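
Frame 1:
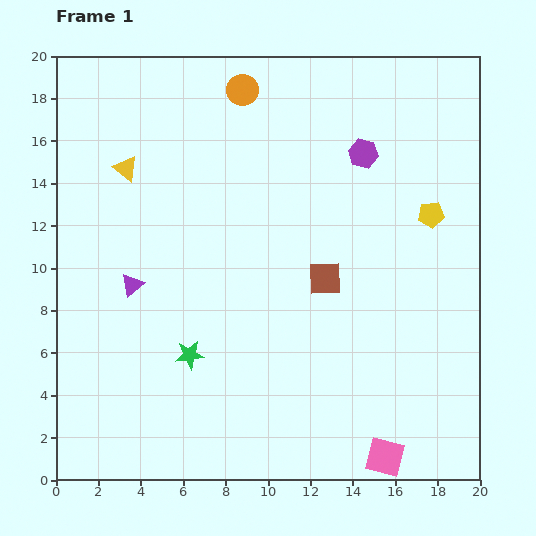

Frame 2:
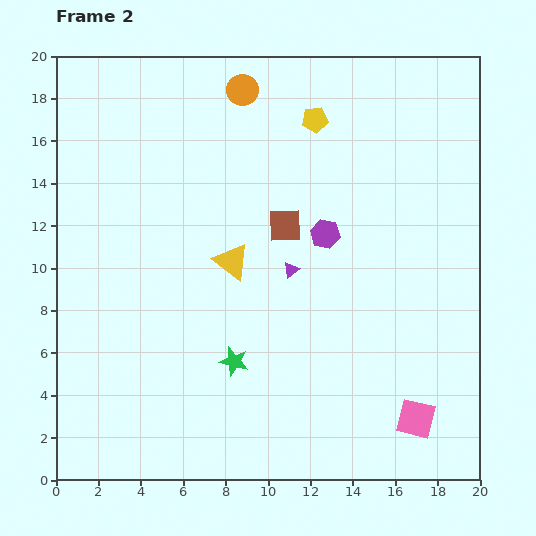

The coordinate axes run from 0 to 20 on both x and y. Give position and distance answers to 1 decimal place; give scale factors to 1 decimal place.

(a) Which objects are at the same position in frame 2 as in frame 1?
the orange circle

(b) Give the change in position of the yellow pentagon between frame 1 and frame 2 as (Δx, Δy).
(-5.5, 4.5)

The yellow pentagon was at (17.7, 12.5) in frame 1 and (12.2, 17.0) in frame 2.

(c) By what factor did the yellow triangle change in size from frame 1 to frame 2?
1.4×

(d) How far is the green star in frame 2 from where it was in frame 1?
2.1

The green star moved from (6.3, 5.9) to (8.4, 5.6), a distance of √(2.1² + 0.3²) ≈ 2.1.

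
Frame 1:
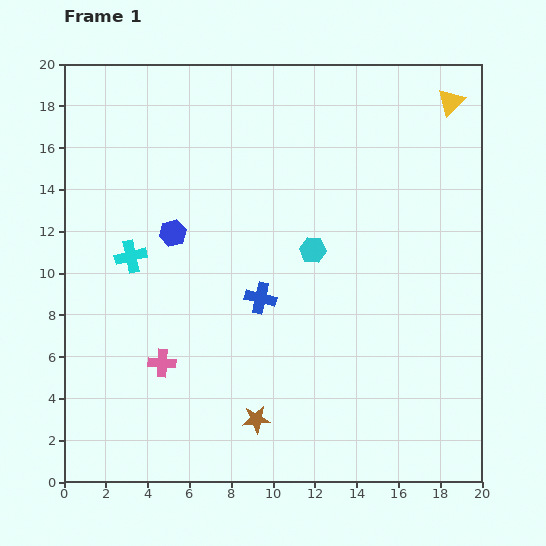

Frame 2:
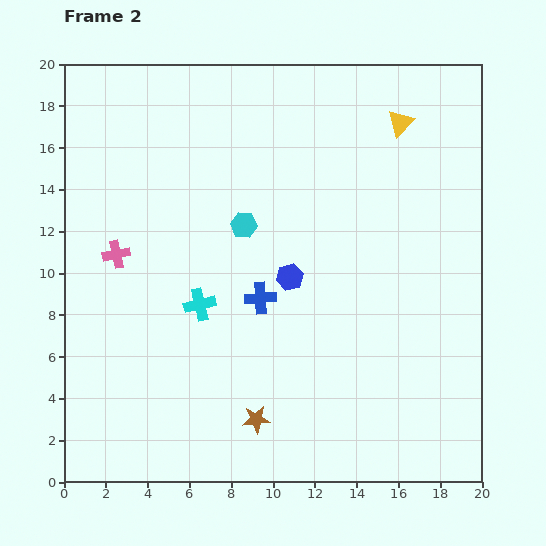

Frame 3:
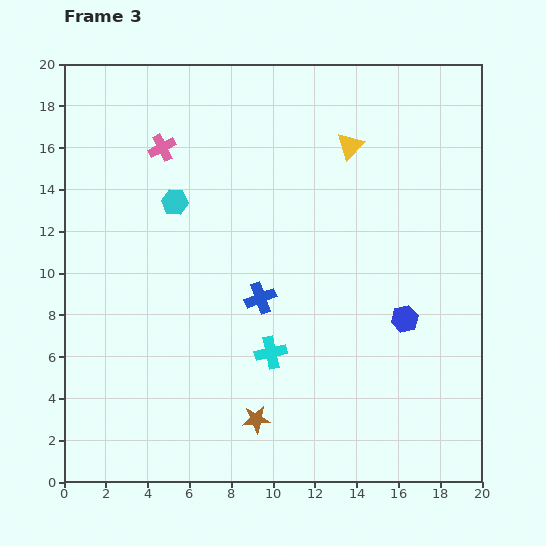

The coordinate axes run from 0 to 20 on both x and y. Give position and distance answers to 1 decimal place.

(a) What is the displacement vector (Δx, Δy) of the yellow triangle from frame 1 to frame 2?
(-2.4, -1.0)

The yellow triangle was at (18.5, 18.2) in frame 1 and (16.1, 17.2) in frame 2.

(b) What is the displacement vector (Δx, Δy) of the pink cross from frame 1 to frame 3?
(0.0, 10.3)

The pink cross was at (4.7, 5.7) in frame 1 and (4.7, 16.0) in frame 3.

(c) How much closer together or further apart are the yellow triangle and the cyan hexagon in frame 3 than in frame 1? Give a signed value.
-0.9

Distance in frame 1: 9.7. Distance in frame 3: 8.8.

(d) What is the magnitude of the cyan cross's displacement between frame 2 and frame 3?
4.1

The cyan cross moved from (6.5, 8.5) to (9.9, 6.2), a distance of √(3.4² + 2.3²) ≈ 4.1.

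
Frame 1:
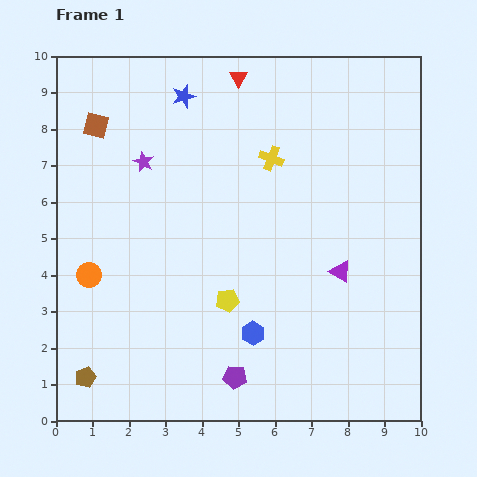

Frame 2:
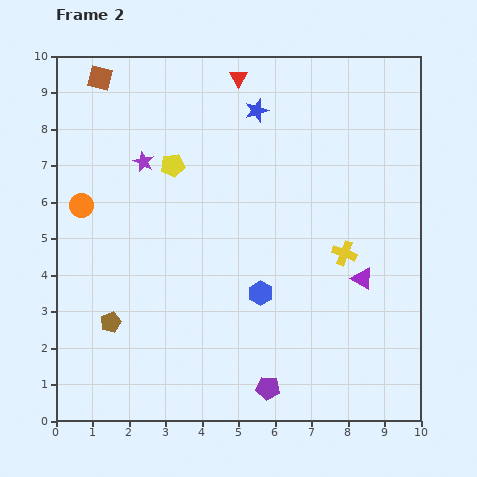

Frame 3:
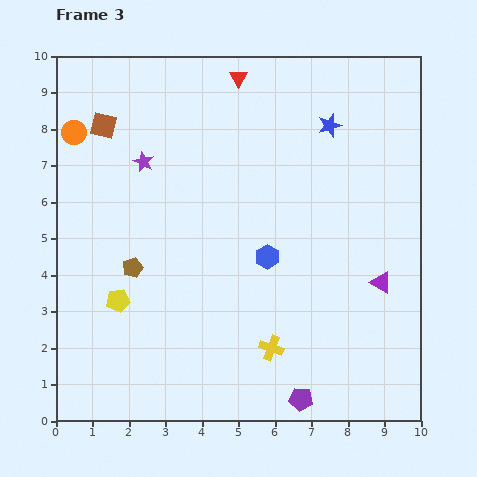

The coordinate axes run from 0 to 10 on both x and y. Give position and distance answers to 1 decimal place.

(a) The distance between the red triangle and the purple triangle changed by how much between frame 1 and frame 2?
+0.5

Distance in frame 1: 6.0. Distance in frame 2: 6.5.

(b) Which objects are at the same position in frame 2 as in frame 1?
the purple star, the red triangle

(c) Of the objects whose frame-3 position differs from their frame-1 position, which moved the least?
the brown square

(moved 0.2)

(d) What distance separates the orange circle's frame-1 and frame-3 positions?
3.9

The orange circle moved from (0.9, 4.0) to (0.5, 7.9), a distance of √(0.4² + 3.9²) ≈ 3.9.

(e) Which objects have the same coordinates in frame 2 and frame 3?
the purple star, the red triangle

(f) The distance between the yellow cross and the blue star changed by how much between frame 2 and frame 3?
+1.7

Distance in frame 2: 4.6. Distance in frame 3: 6.3.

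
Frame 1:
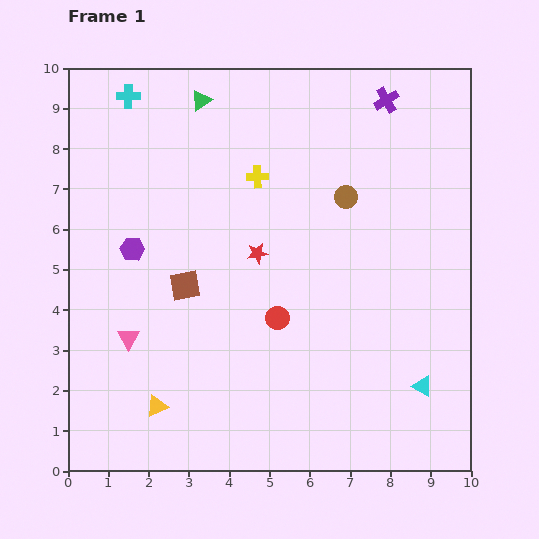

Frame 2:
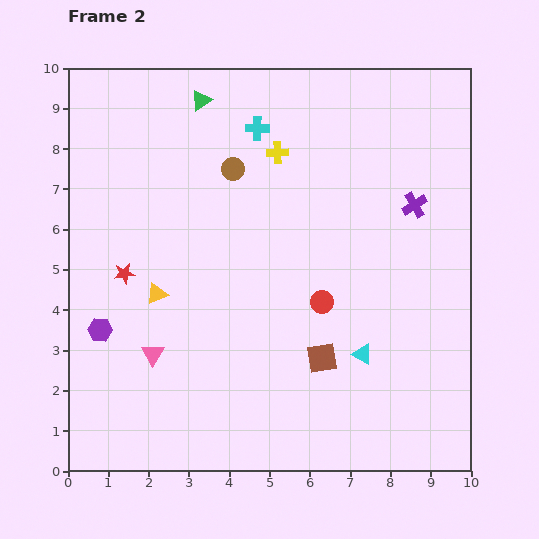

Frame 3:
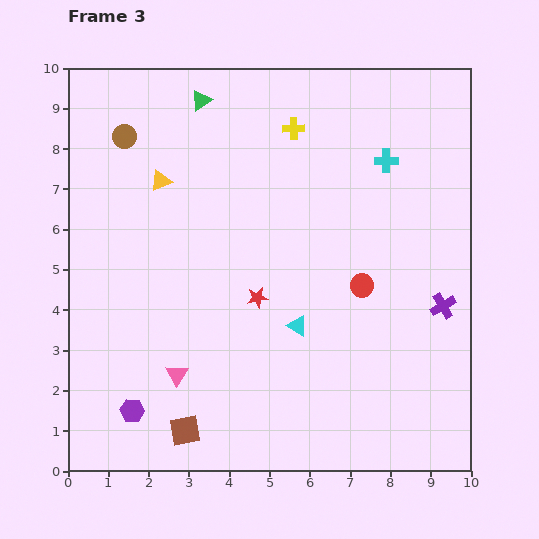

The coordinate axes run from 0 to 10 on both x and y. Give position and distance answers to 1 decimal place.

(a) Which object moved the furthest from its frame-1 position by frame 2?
the brown square

(moved 3.8; next 3.3)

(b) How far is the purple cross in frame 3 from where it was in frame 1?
5.3

The purple cross moved from (7.9, 9.2) to (9.3, 4.1), a distance of √(1.4² + 5.1²) ≈ 5.3.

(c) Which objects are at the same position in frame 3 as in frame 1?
the green triangle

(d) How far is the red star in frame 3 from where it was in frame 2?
3.4

The red star moved from (1.4, 4.9) to (4.7, 4.3), a distance of √(3.3² + 0.6²) ≈ 3.4.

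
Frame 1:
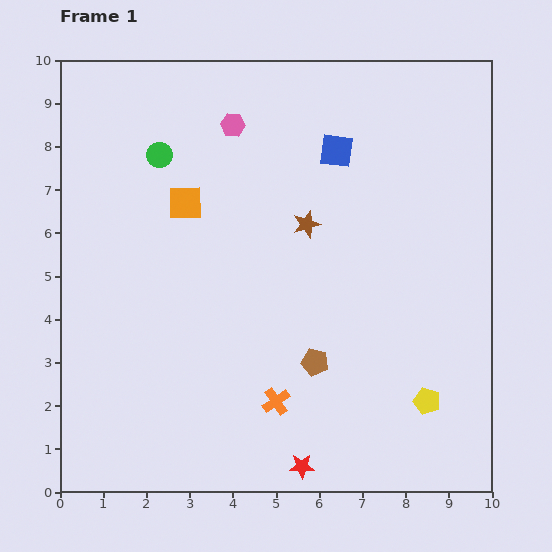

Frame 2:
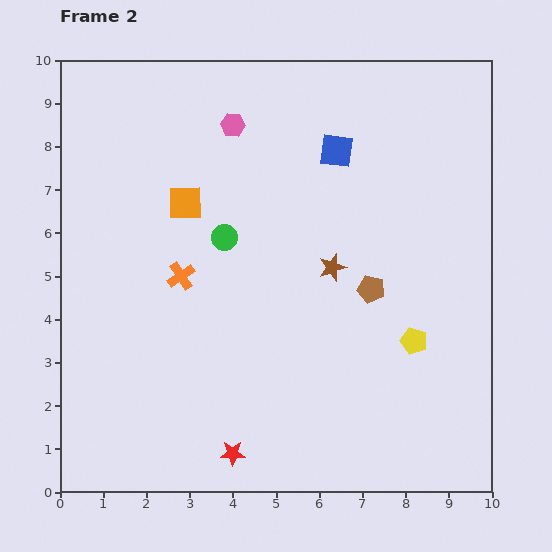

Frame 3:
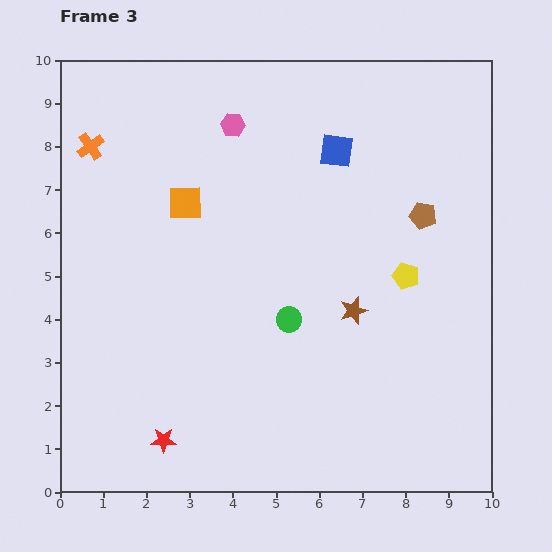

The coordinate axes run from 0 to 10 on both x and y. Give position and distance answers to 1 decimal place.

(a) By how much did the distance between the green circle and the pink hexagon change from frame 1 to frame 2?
+0.8

Distance in frame 1: 1.8. Distance in frame 2: 2.6.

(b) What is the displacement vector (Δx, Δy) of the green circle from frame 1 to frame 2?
(1.5, -1.9)

The green circle was at (2.3, 7.8) in frame 1 and (3.8, 5.9) in frame 2.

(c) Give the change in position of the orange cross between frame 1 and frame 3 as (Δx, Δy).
(-4.3, 5.9)

The orange cross was at (5.0, 2.1) in frame 1 and (0.7, 8.0) in frame 3.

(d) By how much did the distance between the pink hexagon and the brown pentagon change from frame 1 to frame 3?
-0.9

Distance in frame 1: 5.8. Distance in frame 3: 4.9.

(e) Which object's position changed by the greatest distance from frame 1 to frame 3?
the orange cross

(moved 7.3; next 4.8)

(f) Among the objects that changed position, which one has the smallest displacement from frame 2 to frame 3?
the brown star

(moved 1.1)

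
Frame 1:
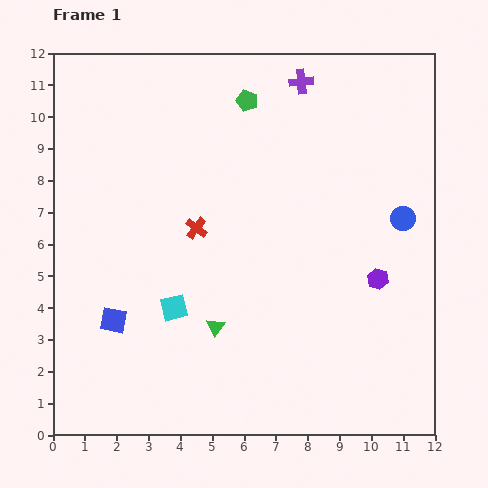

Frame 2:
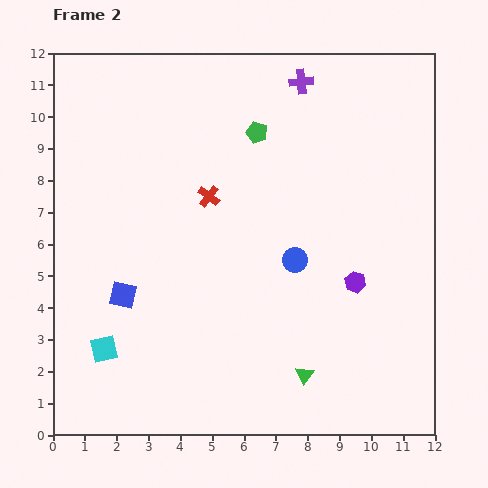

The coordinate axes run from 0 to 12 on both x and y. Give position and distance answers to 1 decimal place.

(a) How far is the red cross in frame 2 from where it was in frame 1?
1.1

The red cross moved from (4.5, 6.5) to (4.9, 7.5), a distance of √(0.4² + 1.0²) ≈ 1.1.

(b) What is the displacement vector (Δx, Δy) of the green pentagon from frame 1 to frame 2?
(0.3, -1.0)

The green pentagon was at (6.1, 10.5) in frame 1 and (6.4, 9.5) in frame 2.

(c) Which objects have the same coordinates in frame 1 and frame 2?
the purple cross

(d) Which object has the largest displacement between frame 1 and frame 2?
the blue circle

(moved 3.6; next 3.2)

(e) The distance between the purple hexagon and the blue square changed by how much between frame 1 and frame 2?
-1.1

Distance in frame 1: 8.4. Distance in frame 2: 7.3.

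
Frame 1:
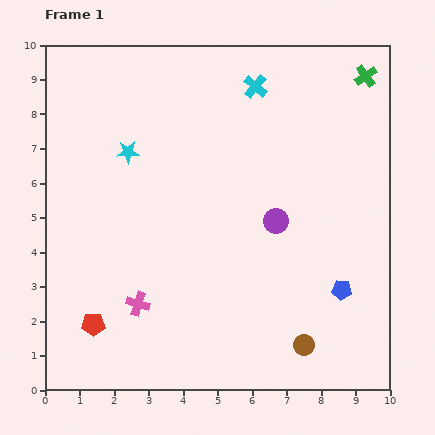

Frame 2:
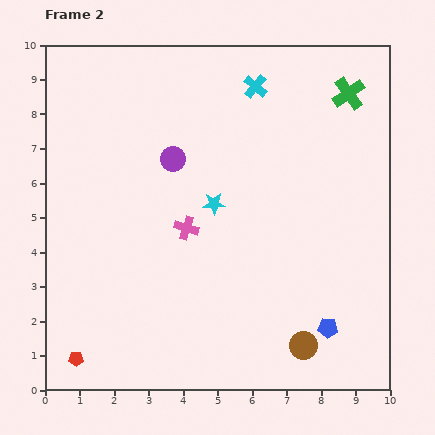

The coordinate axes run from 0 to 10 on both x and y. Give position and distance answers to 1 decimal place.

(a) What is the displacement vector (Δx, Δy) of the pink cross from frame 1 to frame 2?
(1.4, 2.2)

The pink cross was at (2.7, 2.5) in frame 1 and (4.1, 4.7) in frame 2.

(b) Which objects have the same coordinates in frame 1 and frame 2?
the cyan cross, the brown circle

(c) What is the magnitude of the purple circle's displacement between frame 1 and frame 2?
3.5

The purple circle moved from (6.7, 4.9) to (3.7, 6.7), a distance of √(3.0² + 1.8²) ≈ 3.5.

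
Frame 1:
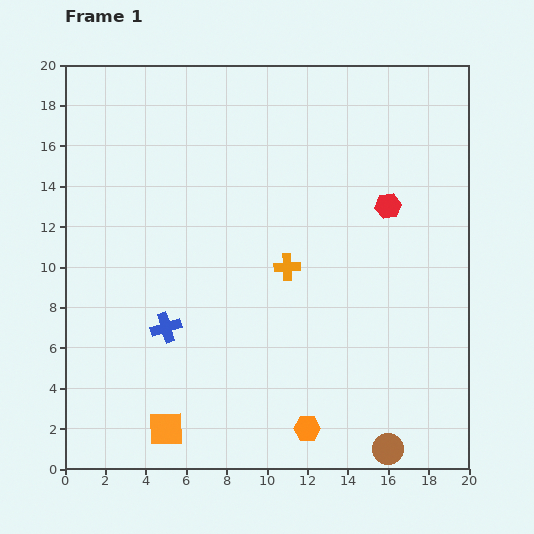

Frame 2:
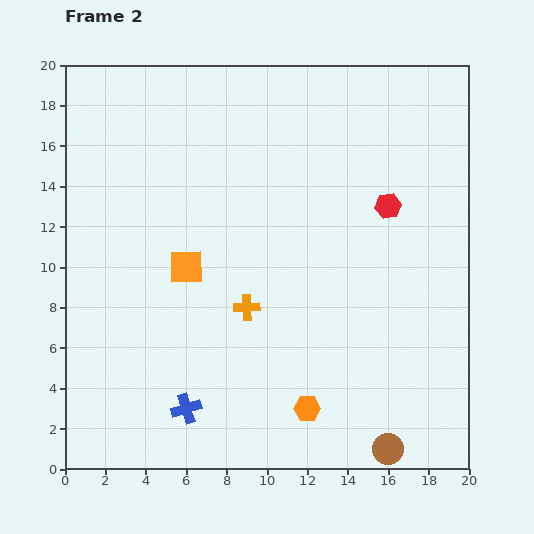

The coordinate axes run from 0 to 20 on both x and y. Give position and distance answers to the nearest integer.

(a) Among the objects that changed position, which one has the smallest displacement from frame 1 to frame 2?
the orange hexagon

(moved 1)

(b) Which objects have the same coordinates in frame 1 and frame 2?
the brown circle, the red hexagon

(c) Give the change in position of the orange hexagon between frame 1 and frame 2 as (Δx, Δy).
(0, 1)

The orange hexagon was at (12, 2) in frame 1 and (12, 3) in frame 2.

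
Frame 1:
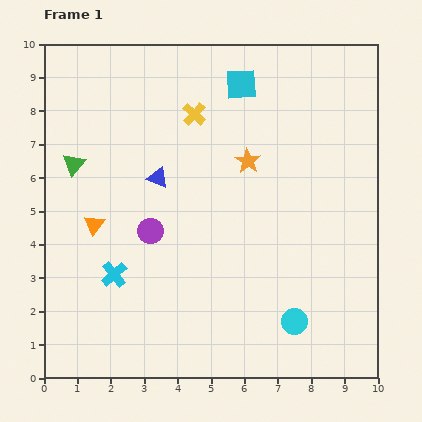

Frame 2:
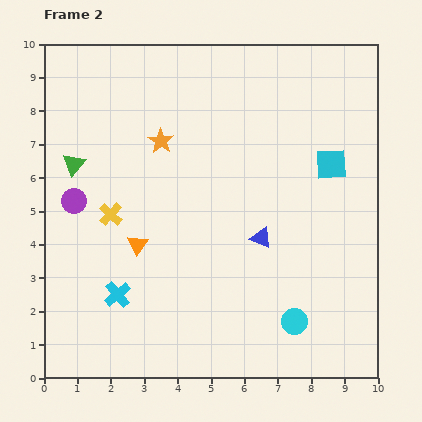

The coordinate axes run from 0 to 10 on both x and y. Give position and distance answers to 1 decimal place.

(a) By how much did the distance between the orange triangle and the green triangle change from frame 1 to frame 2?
+1.2

Distance in frame 1: 1.9. Distance in frame 2: 3.1.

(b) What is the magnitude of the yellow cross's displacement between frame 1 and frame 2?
3.9

The yellow cross moved from (4.5, 7.9) to (2.0, 4.9), a distance of √(2.5² + 3.0²) ≈ 3.9.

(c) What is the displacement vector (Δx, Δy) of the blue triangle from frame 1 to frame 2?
(3.1, -1.8)

The blue triangle was at (3.4, 6.0) in frame 1 and (6.5, 4.2) in frame 2.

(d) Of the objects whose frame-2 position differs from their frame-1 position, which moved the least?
the cyan cross

(moved 0.6)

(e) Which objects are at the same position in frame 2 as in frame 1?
the cyan circle, the green triangle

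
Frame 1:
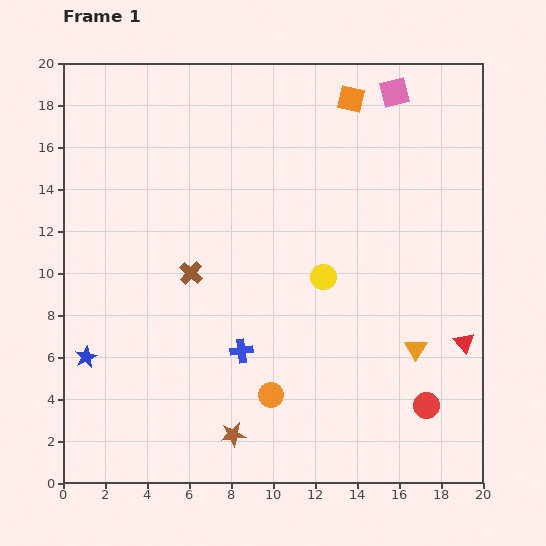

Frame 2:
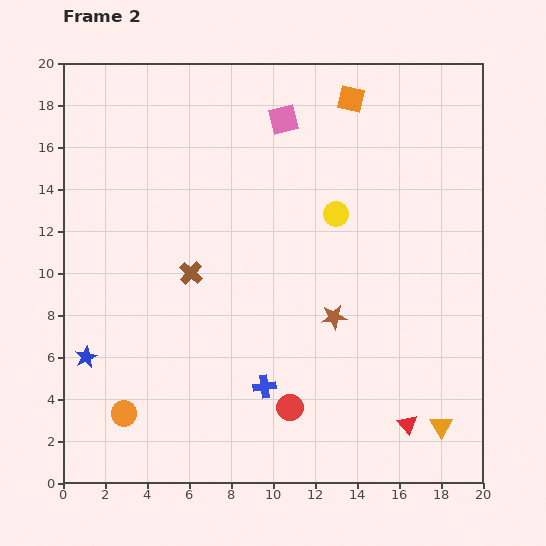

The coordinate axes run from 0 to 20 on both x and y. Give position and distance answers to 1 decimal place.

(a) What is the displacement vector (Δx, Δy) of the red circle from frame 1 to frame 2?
(-6.5, -0.1)

The red circle was at (17.3, 3.7) in frame 1 and (10.8, 3.6) in frame 2.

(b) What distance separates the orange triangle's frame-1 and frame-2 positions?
3.9

The orange triangle moved from (16.8, 6.4) to (18.0, 2.7), a distance of √(1.2² + 3.7²) ≈ 3.9.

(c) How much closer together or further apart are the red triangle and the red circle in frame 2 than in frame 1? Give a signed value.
+2.2

Distance in frame 1: 3.5. Distance in frame 2: 5.7.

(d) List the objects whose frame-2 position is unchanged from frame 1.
the brown cross, the blue star, the orange square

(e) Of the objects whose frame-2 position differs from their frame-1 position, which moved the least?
the blue cross

(moved 2.0)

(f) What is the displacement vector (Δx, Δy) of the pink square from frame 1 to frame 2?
(-5.3, -1.3)

The pink square was at (15.8, 18.6) in frame 1 and (10.5, 17.3) in frame 2.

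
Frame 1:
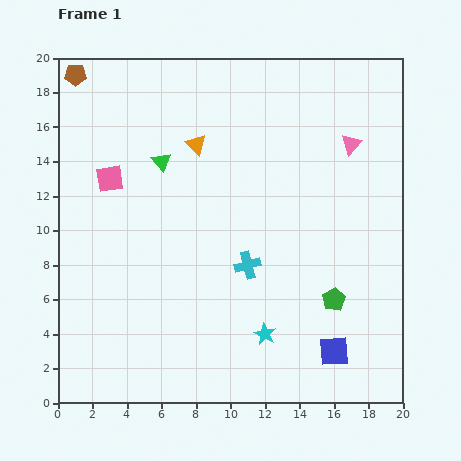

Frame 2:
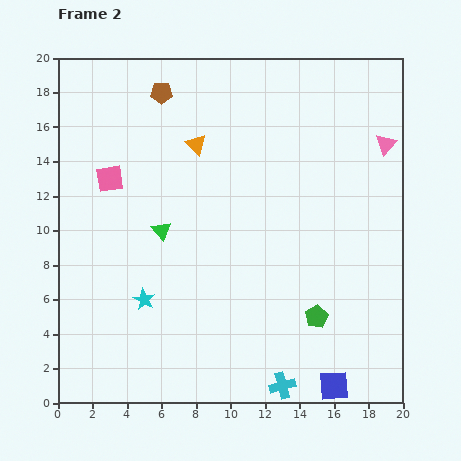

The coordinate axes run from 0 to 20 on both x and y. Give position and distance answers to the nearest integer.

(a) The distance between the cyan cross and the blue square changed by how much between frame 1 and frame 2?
-4

Distance in frame 1: 7. Distance in frame 2: 3.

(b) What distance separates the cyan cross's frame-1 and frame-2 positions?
7

The cyan cross moved from (11, 8) to (13, 1), a distance of √(2² + 7²) ≈ 7.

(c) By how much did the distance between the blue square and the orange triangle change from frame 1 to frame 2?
+2

Distance in frame 1: 14. Distance in frame 2: 16.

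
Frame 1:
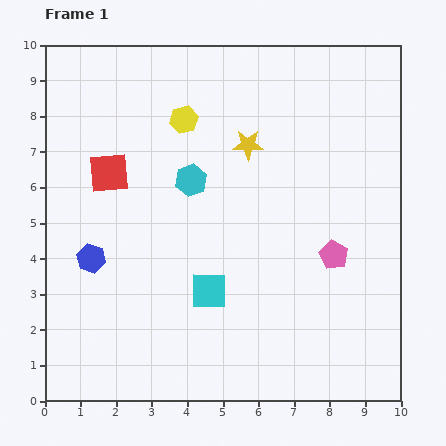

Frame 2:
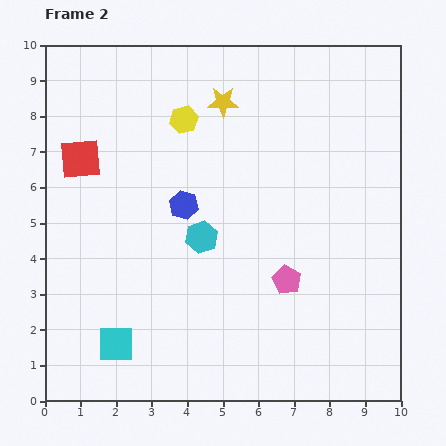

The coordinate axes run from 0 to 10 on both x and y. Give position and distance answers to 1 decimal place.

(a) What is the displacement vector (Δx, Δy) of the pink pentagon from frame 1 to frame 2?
(-1.3, -0.7)

The pink pentagon was at (8.1, 4.1) in frame 1 and (6.8, 3.4) in frame 2.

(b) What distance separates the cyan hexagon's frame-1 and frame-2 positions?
1.6

The cyan hexagon moved from (4.1, 6.2) to (4.4, 4.6), a distance of √(0.3² + 1.6²) ≈ 1.6.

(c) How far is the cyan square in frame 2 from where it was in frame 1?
3.0

The cyan square moved from (4.6, 3.1) to (2.0, 1.6), a distance of √(2.6² + 1.5²) ≈ 3.0.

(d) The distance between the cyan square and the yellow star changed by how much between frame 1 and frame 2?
+3.2

Distance in frame 1: 4.2. Distance in frame 2: 7.4.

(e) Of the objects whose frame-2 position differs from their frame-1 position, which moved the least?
the red square

(moved 0.9)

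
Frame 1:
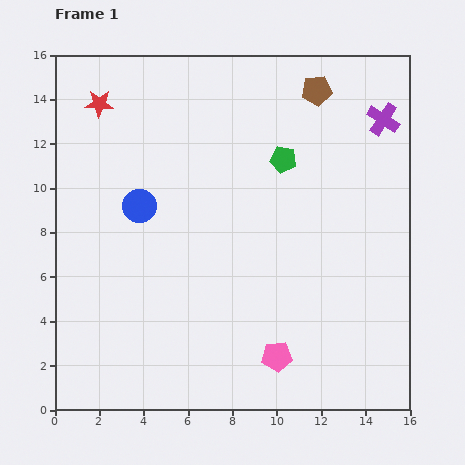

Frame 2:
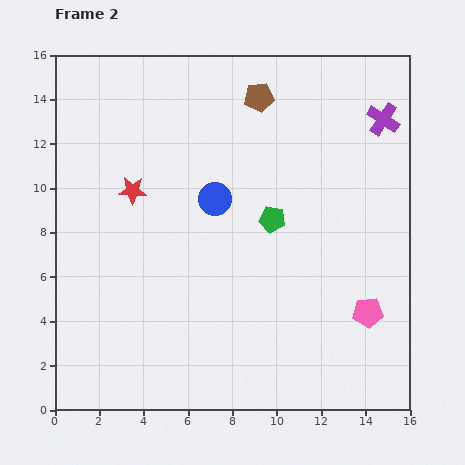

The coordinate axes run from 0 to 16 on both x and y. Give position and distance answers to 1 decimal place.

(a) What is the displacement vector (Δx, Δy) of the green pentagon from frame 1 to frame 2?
(-0.5, -2.7)

The green pentagon was at (10.3, 11.3) in frame 1 and (9.8, 8.6) in frame 2.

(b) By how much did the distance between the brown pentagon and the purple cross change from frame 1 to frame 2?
+2.4

Distance in frame 1: 3.3. Distance in frame 2: 5.7.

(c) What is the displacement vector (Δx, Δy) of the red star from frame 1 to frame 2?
(1.5, -3.9)

The red star was at (2.0, 13.8) in frame 1 and (3.5, 9.9) in frame 2.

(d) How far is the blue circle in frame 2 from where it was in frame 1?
3.4

The blue circle moved from (3.8, 9.2) to (7.2, 9.5), a distance of √(3.4² + 0.3²) ≈ 3.4.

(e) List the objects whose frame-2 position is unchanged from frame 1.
the purple cross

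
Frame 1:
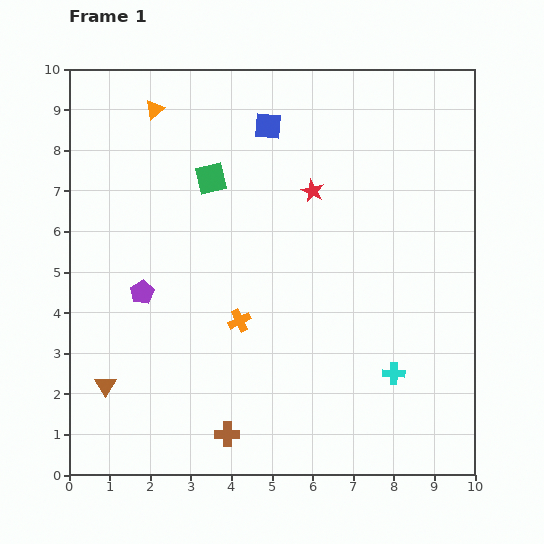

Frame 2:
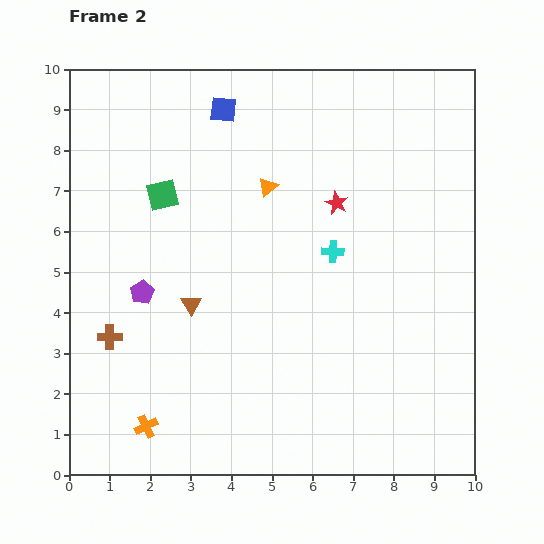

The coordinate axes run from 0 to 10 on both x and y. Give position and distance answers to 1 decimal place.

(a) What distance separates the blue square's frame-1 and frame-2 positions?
1.2

The blue square moved from (4.9, 8.6) to (3.8, 9.0), a distance of √(1.1² + 0.4²) ≈ 1.2.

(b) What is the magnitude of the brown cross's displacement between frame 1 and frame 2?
3.8

The brown cross moved from (3.9, 1.0) to (1.0, 3.4), a distance of √(2.9² + 2.4²) ≈ 3.8.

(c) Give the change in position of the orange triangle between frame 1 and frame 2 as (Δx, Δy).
(2.8, -1.9)

The orange triangle was at (2.1, 9.0) in frame 1 and (4.9, 7.1) in frame 2.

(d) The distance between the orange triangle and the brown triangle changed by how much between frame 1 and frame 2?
-3.4

Distance in frame 1: 6.9. Distance in frame 2: 3.5.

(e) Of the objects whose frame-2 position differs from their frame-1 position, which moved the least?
the red star

(moved 0.7)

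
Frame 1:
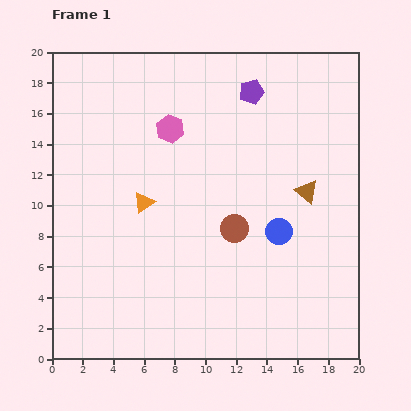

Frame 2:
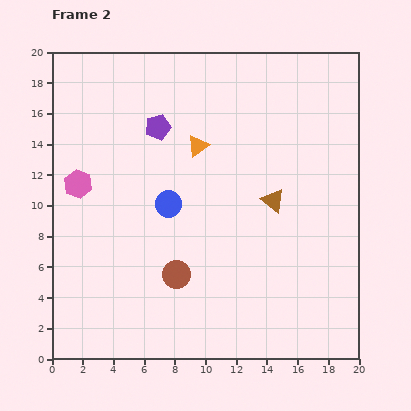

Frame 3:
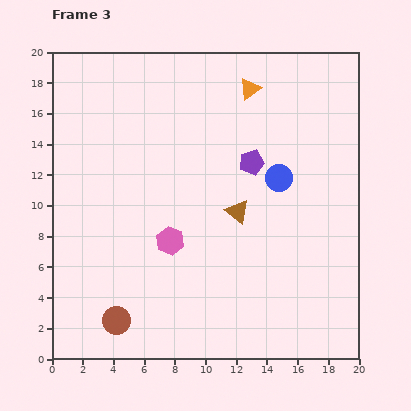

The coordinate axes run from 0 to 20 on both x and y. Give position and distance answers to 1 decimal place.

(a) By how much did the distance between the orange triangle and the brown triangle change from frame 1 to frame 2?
-4.5

Distance in frame 1: 10.6. Distance in frame 2: 6.1.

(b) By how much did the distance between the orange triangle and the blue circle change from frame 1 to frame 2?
-4.8

Distance in frame 1: 9.0. Distance in frame 2: 4.2.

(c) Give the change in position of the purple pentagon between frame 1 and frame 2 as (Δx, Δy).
(-6.1, -2.3)

The purple pentagon was at (13.0, 17.4) in frame 1 and (6.9, 15.1) in frame 2.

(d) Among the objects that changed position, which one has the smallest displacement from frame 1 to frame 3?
the blue circle

(moved 3.5)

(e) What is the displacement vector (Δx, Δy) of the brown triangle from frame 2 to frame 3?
(-2.3, -0.7)

The brown triangle was at (14.4, 10.3) in frame 2 and (12.1, 9.6) in frame 3.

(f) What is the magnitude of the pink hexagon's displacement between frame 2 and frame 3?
7.0

The pink hexagon moved from (1.7, 11.4) to (7.7, 7.7), a distance of √(6.0² + 3.7²) ≈ 7.0.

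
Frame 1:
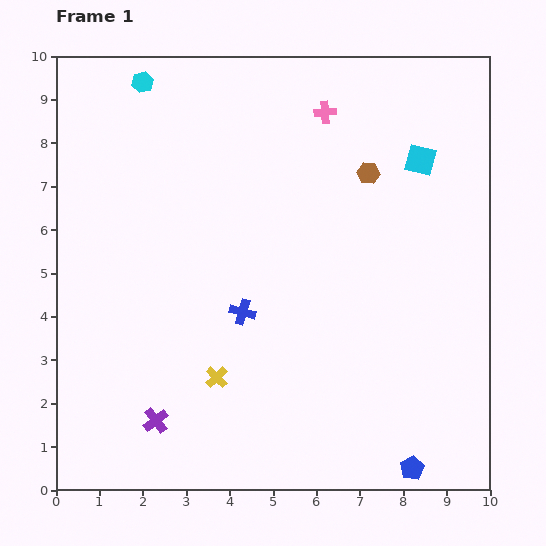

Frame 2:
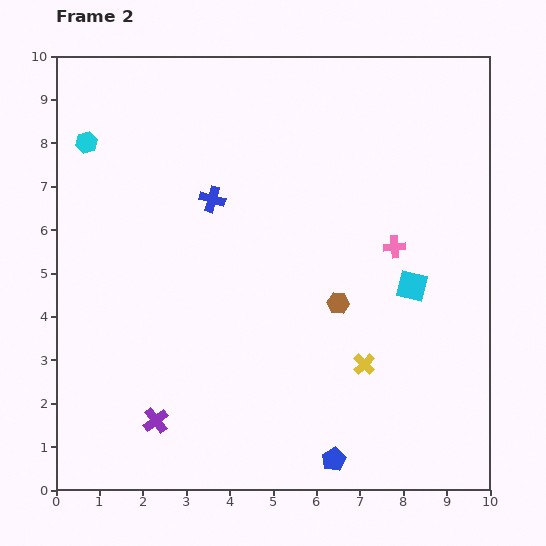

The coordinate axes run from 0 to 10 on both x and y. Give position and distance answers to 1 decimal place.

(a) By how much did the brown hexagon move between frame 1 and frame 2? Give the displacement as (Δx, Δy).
(-0.7, -3.0)

The brown hexagon was at (7.2, 7.3) in frame 1 and (6.5, 4.3) in frame 2.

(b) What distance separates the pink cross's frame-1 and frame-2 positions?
3.5

The pink cross moved from (6.2, 8.7) to (7.8, 5.6), a distance of √(1.6² + 3.1²) ≈ 3.5.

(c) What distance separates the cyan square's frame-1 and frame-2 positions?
2.9

The cyan square moved from (8.4, 7.6) to (8.2, 4.7), a distance of √(0.2² + 2.9²) ≈ 2.9.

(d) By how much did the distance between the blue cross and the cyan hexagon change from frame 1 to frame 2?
-2.6

Distance in frame 1: 5.8. Distance in frame 2: 3.2.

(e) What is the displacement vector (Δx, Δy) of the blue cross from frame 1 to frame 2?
(-0.7, 2.6)

The blue cross was at (4.3, 4.1) in frame 1 and (3.6, 6.7) in frame 2.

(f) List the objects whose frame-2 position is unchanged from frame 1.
the purple cross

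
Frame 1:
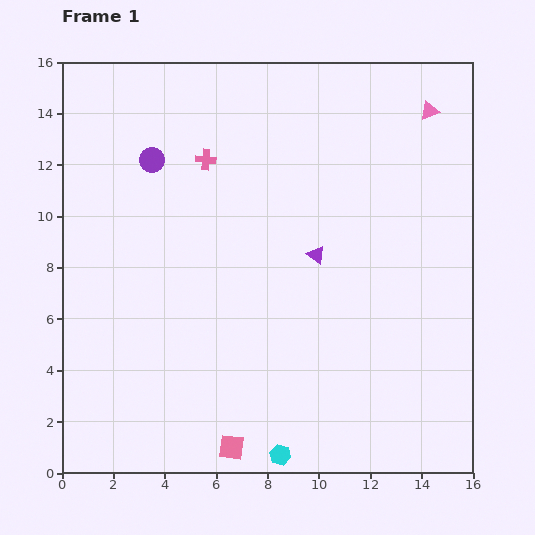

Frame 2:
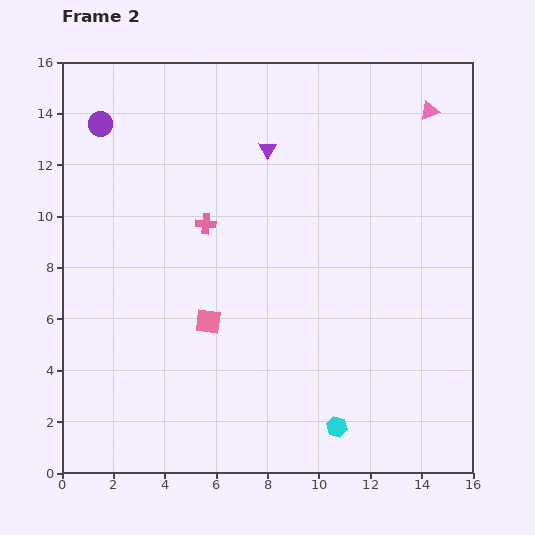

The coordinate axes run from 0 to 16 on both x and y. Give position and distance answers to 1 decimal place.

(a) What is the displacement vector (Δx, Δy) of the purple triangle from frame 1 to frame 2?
(-1.9, 4.1)

The purple triangle was at (9.9, 8.5) in frame 1 and (8.0, 12.6) in frame 2.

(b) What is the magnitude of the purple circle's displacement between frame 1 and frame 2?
2.4

The purple circle moved from (3.5, 12.2) to (1.5, 13.6), a distance of √(2.0² + 1.4²) ≈ 2.4.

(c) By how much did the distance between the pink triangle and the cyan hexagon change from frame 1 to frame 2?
-1.8

Distance in frame 1: 14.6. Distance in frame 2: 12.8.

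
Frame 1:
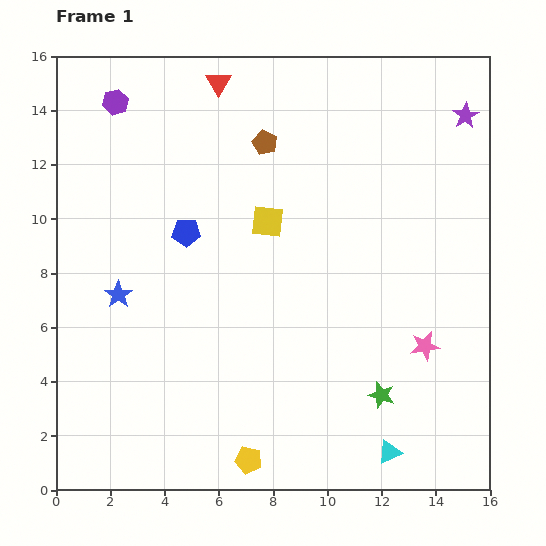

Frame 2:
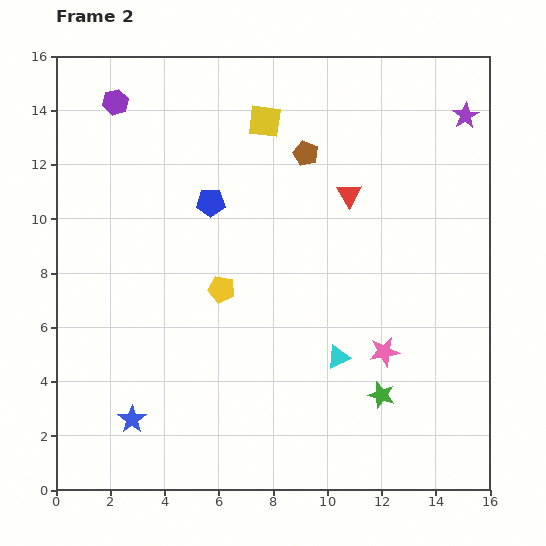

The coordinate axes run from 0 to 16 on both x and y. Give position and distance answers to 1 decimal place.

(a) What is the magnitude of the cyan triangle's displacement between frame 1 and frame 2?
4.0

The cyan triangle moved from (12.3, 1.4) to (10.4, 4.9), a distance of √(1.9² + 3.5²) ≈ 4.0.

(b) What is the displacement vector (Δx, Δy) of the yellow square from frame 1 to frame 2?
(-0.1, 3.7)

The yellow square was at (7.8, 9.9) in frame 1 and (7.7, 13.6) in frame 2.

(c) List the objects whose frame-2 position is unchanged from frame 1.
the purple star, the purple hexagon, the green star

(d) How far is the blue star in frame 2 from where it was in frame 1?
4.6

The blue star moved from (2.3, 7.2) to (2.8, 2.6), a distance of √(0.5² + 4.6²) ≈ 4.6.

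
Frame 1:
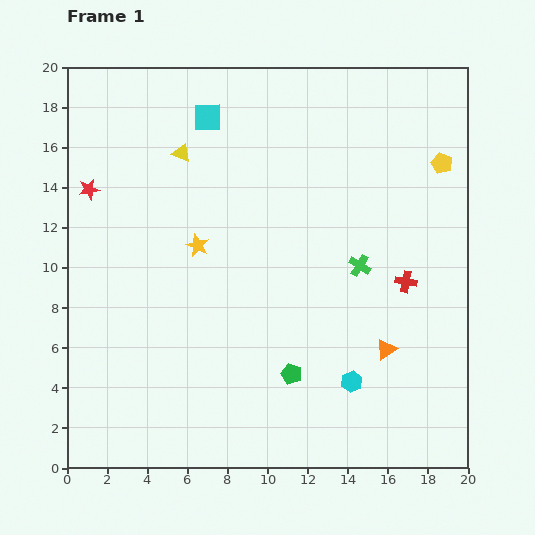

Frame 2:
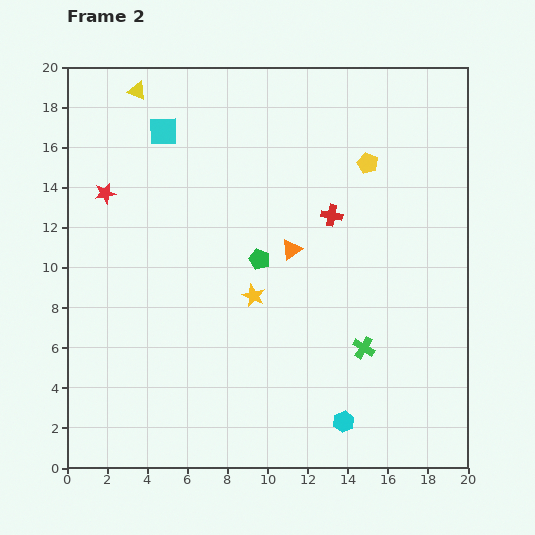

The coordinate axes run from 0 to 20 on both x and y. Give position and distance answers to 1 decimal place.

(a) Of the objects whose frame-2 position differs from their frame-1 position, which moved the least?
the red star

(moved 0.8)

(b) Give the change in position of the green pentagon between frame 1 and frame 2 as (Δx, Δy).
(-1.6, 5.7)

The green pentagon was at (11.2, 4.7) in frame 1 and (9.6, 10.4) in frame 2.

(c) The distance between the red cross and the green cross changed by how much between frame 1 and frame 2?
+4.4

Distance in frame 1: 2.4. Distance in frame 2: 6.8.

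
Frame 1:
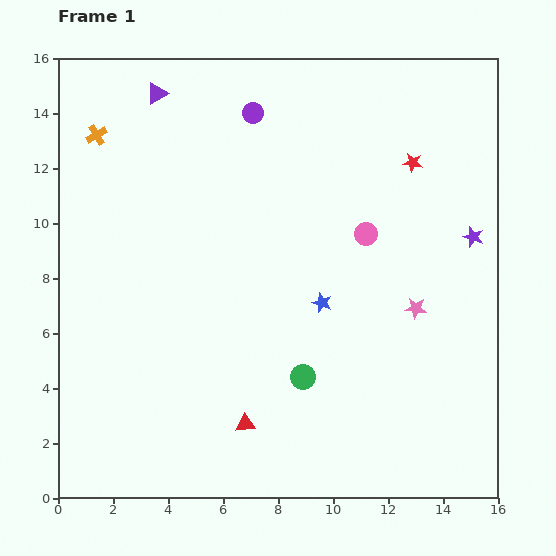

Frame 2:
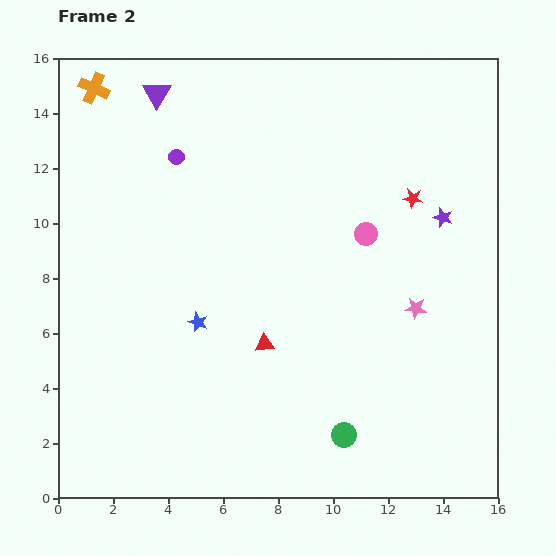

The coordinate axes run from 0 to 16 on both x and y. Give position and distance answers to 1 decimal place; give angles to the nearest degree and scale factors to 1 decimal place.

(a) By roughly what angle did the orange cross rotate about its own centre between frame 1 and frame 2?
35° counter-clockwise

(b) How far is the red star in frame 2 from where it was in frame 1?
1.3

The red star moved from (12.9, 12.2) to (12.9, 10.9), a distance of √(0.0² + 1.3²) ≈ 1.3.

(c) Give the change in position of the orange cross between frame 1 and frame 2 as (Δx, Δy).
(-0.1, 1.7)

The orange cross was at (1.4, 13.2) in frame 1 and (1.3, 14.9) in frame 2.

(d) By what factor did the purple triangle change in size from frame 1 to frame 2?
1.3×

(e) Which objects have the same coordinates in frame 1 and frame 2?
the pink star, the purple triangle, the pink circle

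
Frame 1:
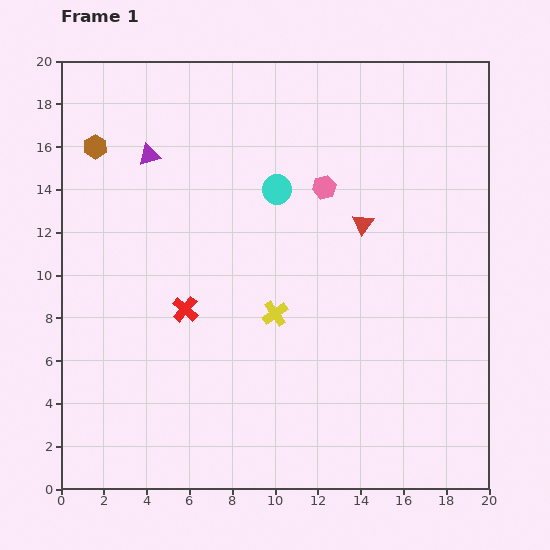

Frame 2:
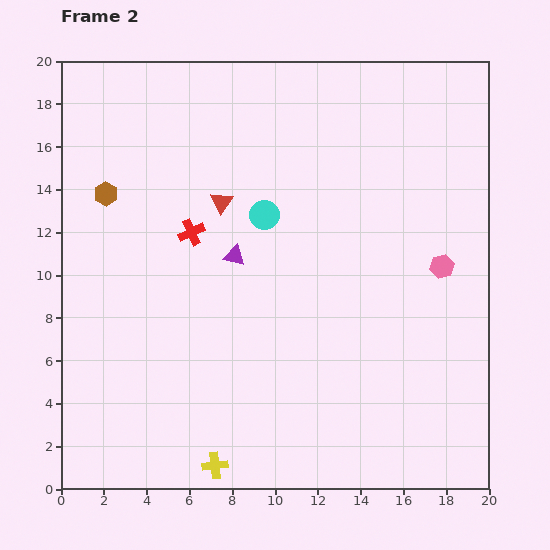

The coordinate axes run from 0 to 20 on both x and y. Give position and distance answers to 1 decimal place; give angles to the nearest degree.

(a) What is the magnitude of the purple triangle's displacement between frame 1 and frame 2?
6.2

The purple triangle moved from (4.1, 15.6) to (8.1, 10.9), a distance of √(4.0² + 4.7²) ≈ 6.2.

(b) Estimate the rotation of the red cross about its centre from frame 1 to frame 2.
25° clockwise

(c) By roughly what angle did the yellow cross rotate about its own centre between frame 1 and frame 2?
28° clockwise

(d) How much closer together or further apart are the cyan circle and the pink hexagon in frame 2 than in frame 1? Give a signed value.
+6.4

Distance in frame 1: 2.2. Distance in frame 2: 8.6.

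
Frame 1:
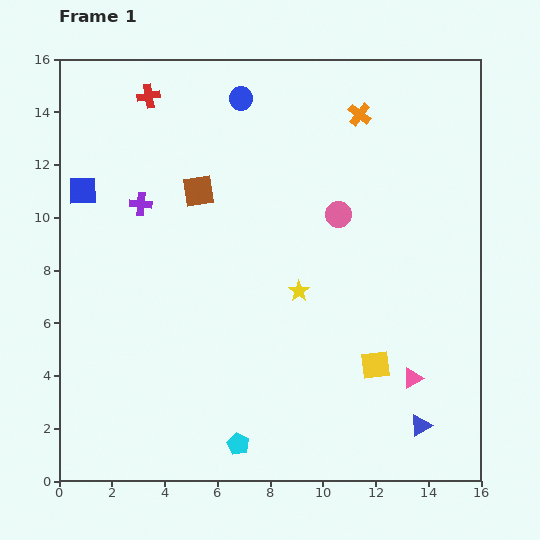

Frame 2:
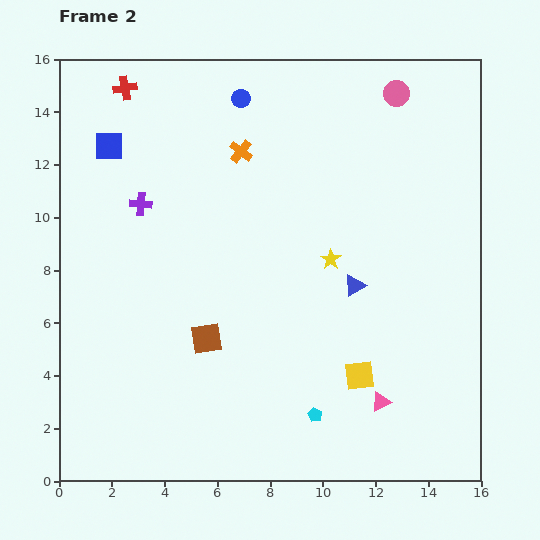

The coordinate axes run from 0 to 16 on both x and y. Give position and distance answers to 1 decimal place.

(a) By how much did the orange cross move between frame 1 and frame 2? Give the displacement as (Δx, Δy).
(-4.5, -1.4)

The orange cross was at (11.4, 13.9) in frame 1 and (6.9, 12.5) in frame 2.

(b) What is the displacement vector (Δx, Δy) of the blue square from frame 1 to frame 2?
(1.0, 1.7)

The blue square was at (0.9, 11.0) in frame 1 and (1.9, 12.7) in frame 2.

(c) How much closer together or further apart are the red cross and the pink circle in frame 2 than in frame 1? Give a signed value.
+1.8

Distance in frame 1: 8.5. Distance in frame 2: 10.3.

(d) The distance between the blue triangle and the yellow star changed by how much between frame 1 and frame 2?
-5.6

Distance in frame 1: 6.9. Distance in frame 2: 1.3.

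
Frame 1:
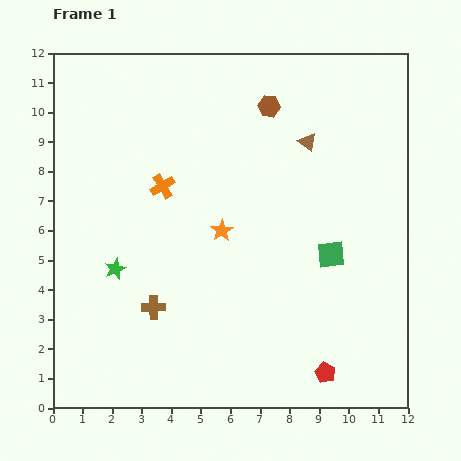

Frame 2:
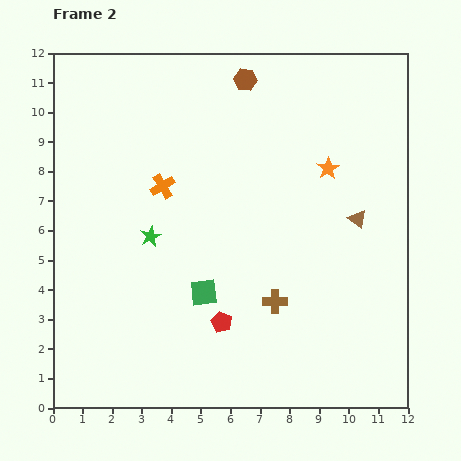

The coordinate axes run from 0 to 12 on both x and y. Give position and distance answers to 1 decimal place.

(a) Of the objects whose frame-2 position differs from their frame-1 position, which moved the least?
the brown hexagon

(moved 1.2)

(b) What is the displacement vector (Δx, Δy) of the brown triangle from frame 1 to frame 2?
(1.7, -2.6)

The brown triangle was at (8.6, 9.0) in frame 1 and (10.3, 6.4) in frame 2.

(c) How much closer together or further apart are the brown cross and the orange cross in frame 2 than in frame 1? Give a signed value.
+1.3

Distance in frame 1: 4.1. Distance in frame 2: 5.4.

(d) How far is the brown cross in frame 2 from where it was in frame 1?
4.1

The brown cross moved from (3.4, 3.4) to (7.5, 3.6), a distance of √(4.1² + 0.2²) ≈ 4.1.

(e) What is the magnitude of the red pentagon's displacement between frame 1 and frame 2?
3.9

The red pentagon moved from (9.2, 1.2) to (5.7, 2.9), a distance of √(3.5² + 1.7²) ≈ 3.9.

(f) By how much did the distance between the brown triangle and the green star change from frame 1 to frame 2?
-0.8

Distance in frame 1: 7.8. Distance in frame 2: 7.0.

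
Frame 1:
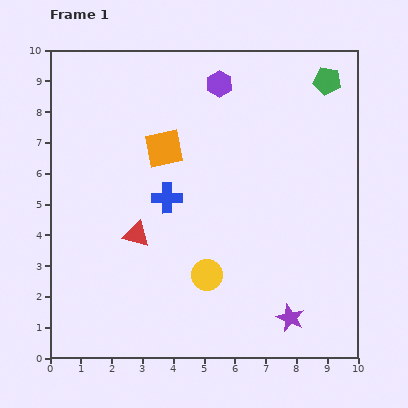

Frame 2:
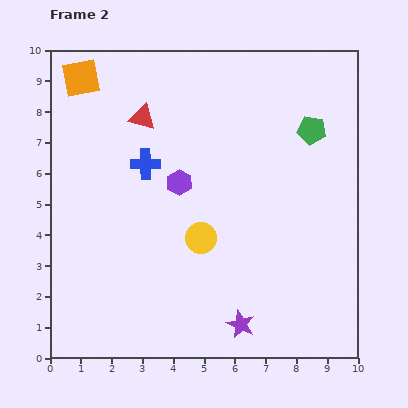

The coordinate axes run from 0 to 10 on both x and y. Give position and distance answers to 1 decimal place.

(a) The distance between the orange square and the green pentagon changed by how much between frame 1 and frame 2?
+2.0

Distance in frame 1: 5.7. Distance in frame 2: 7.7.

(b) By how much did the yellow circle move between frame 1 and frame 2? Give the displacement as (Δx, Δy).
(-0.2, 1.2)

The yellow circle was at (5.1, 2.7) in frame 1 and (4.9, 3.9) in frame 2.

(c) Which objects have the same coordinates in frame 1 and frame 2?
none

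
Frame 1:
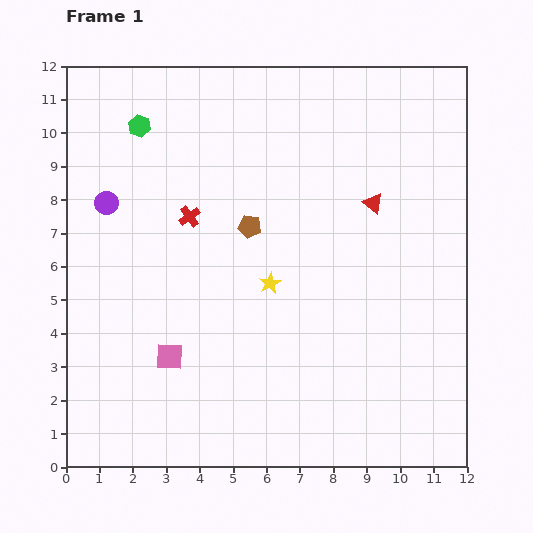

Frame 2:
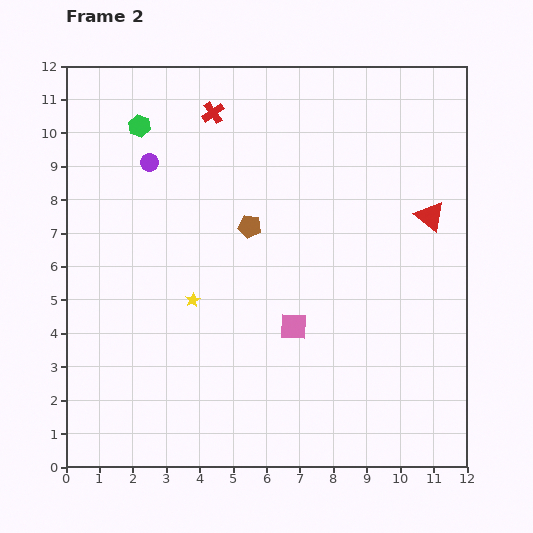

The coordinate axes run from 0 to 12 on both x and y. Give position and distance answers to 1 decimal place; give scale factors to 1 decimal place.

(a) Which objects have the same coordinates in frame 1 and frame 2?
the green hexagon, the brown pentagon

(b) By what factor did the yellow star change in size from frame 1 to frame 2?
0.7×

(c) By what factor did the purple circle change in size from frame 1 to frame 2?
0.8×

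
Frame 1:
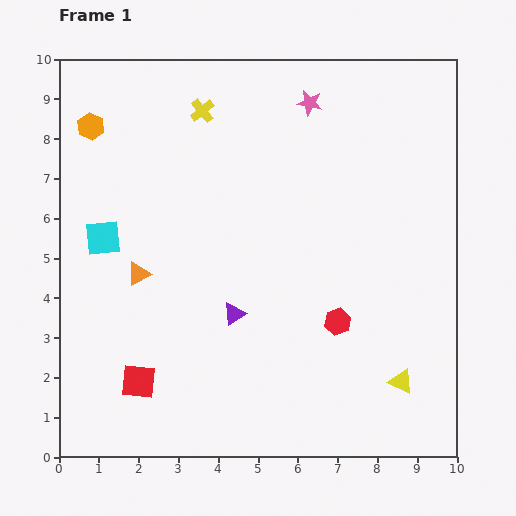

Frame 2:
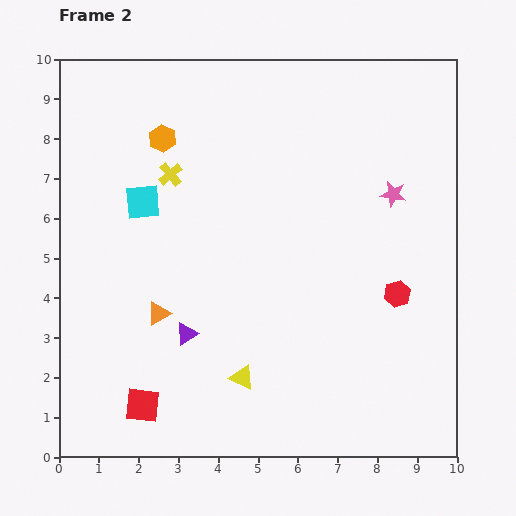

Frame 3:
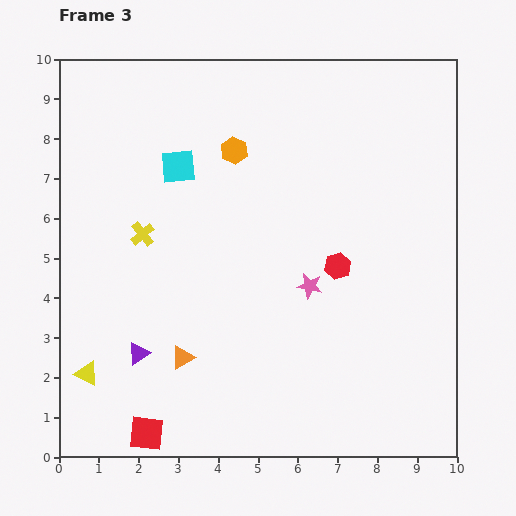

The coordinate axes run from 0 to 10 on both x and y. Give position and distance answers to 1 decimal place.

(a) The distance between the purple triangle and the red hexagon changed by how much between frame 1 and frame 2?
+2.8

Distance in frame 1: 2.6. Distance in frame 2: 5.4.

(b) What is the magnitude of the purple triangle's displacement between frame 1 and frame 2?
1.3

The purple triangle moved from (4.4, 3.6) to (3.2, 3.1), a distance of √(1.2² + 0.5²) ≈ 1.3.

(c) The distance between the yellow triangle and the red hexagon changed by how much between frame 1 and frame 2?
+2.2

Distance in frame 1: 2.2. Distance in frame 2: 4.4.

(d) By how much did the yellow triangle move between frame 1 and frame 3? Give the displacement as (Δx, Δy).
(-7.9, 0.2)

The yellow triangle was at (8.6, 1.9) in frame 1 and (0.7, 2.1) in frame 3.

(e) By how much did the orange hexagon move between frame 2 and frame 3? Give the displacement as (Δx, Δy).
(1.8, -0.3)

The orange hexagon was at (2.6, 8.0) in frame 2 and (4.4, 7.7) in frame 3.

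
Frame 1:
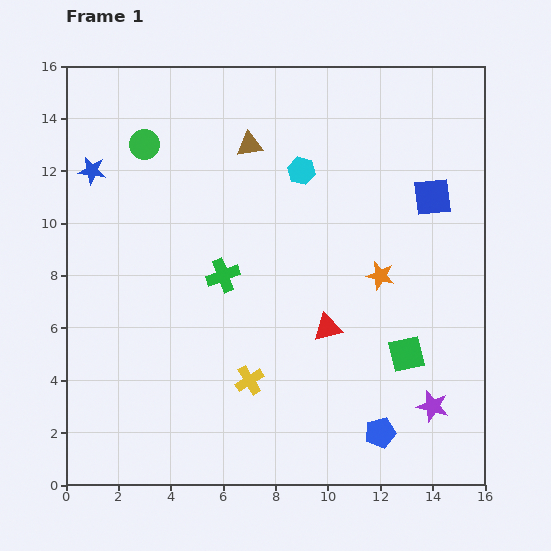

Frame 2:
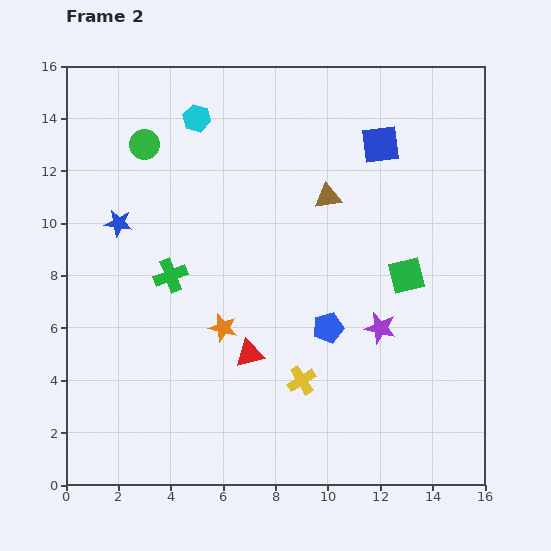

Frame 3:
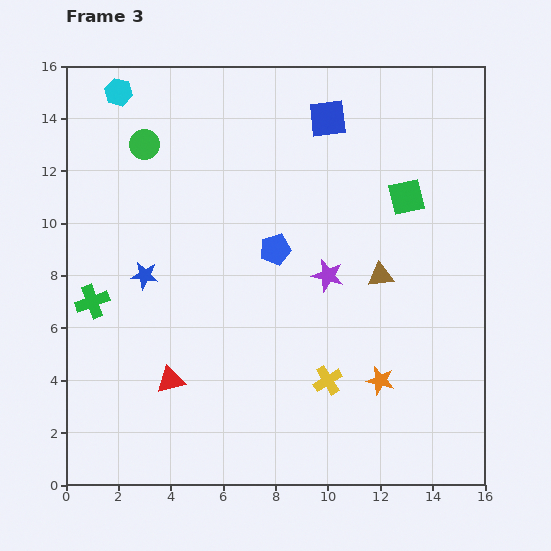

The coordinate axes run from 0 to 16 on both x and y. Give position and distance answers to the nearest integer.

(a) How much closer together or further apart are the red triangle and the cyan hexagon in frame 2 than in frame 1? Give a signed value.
+3

Distance in frame 1: 6. Distance in frame 2: 9.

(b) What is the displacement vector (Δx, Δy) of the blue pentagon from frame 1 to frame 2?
(-2, 4)

The blue pentagon was at (12, 2) in frame 1 and (10, 6) in frame 2.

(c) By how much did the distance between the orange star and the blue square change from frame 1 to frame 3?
+6

Distance in frame 1: 4. Distance in frame 3: 10.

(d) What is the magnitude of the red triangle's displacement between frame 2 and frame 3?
3

The red triangle moved from (7, 5) to (4, 4), a distance of √(3² + 1²) ≈ 3.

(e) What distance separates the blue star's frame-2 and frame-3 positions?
2

The blue star moved from (2, 10) to (3, 8), a distance of √(1² + 2²) ≈ 2.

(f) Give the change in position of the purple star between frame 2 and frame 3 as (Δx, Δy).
(-2, 2)

The purple star was at (12, 6) in frame 2 and (10, 8) in frame 3.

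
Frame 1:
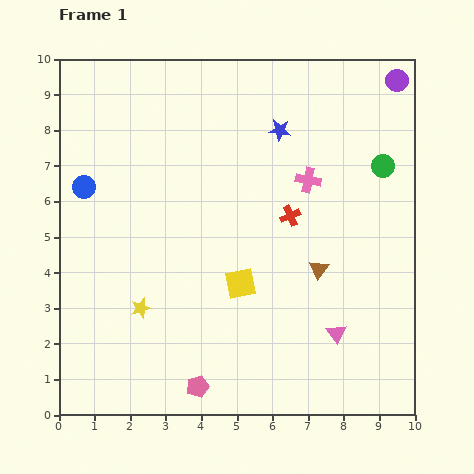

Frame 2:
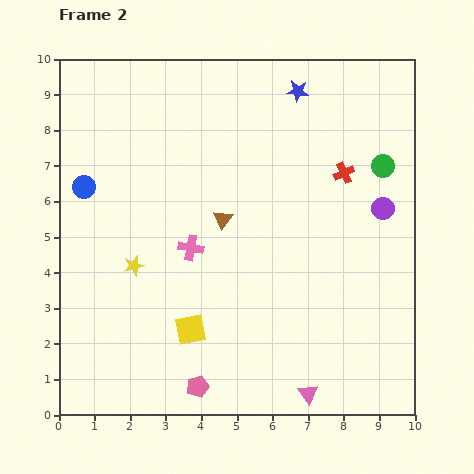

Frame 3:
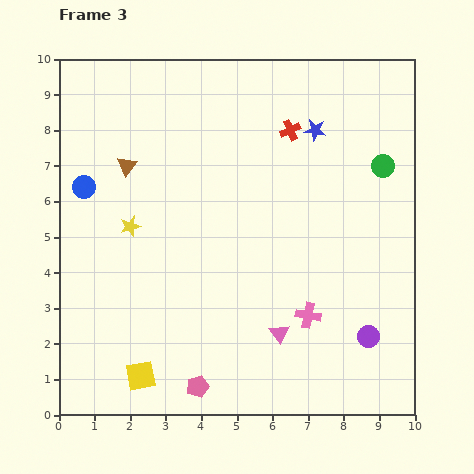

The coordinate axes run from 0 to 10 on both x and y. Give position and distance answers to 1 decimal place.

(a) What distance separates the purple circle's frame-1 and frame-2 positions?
3.6

The purple circle moved from (9.5, 9.4) to (9.1, 5.8), a distance of √(0.4² + 3.6²) ≈ 3.6.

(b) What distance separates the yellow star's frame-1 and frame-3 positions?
2.3

The yellow star moved from (2.3, 3.0) to (2.0, 5.3), a distance of √(0.3² + 2.3²) ≈ 2.3.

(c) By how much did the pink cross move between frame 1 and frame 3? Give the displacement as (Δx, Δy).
(0.0, -3.8)

The pink cross was at (7.0, 6.6) in frame 1 and (7.0, 2.8) in frame 3.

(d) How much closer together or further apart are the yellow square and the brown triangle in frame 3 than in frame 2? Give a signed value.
+2.7

Distance in frame 2: 3.2. Distance in frame 3: 5.9.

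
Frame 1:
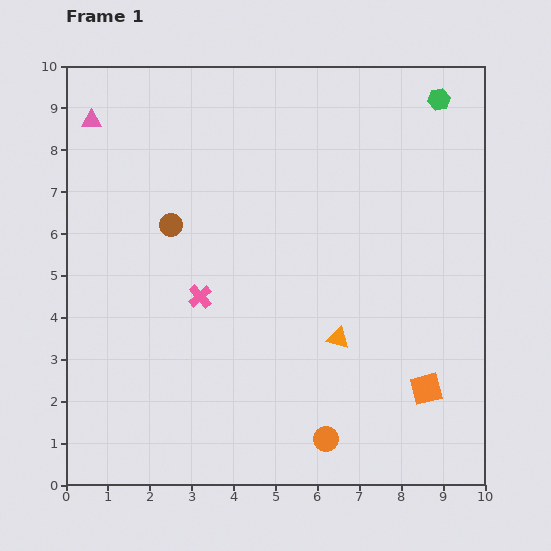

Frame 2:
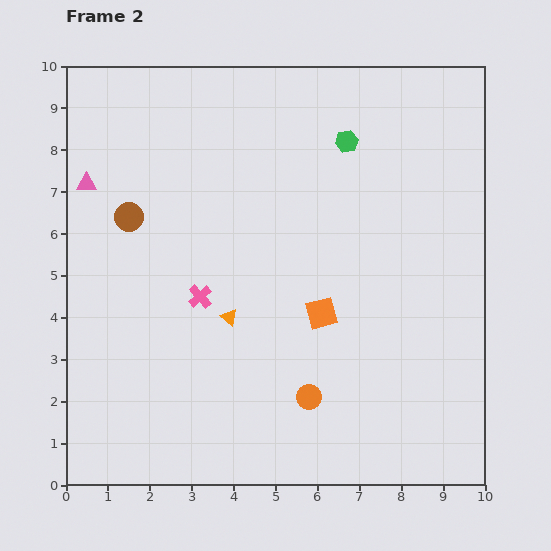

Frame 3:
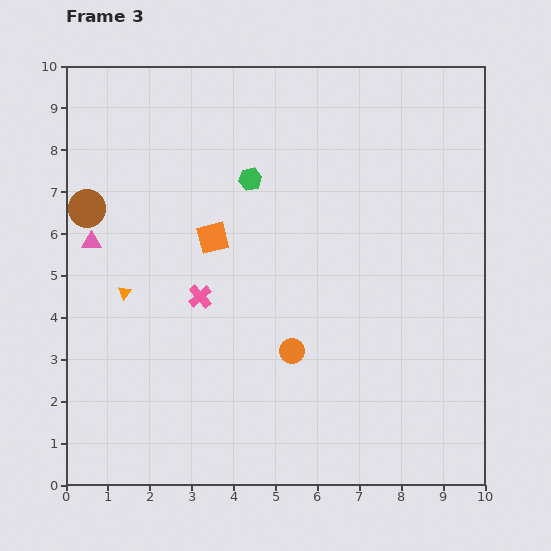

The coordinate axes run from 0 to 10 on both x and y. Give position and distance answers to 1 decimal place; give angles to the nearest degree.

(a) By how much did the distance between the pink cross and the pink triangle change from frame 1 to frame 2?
-1.1

Distance in frame 1: 4.9. Distance in frame 2: 3.8.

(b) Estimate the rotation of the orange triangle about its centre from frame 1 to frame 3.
51° clockwise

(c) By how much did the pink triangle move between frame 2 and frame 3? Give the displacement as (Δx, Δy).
(0.1, -1.4)

The pink triangle was at (0.5, 7.2) in frame 2 and (0.6, 5.8) in frame 3.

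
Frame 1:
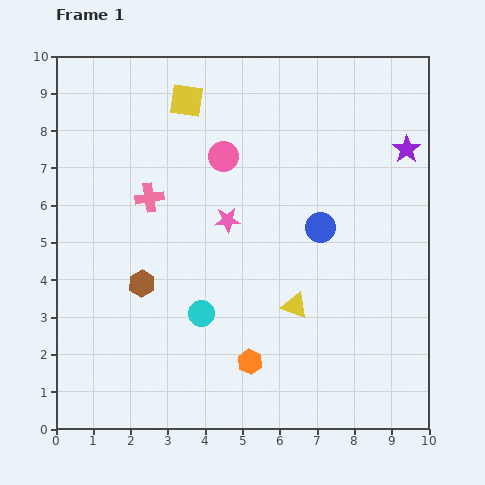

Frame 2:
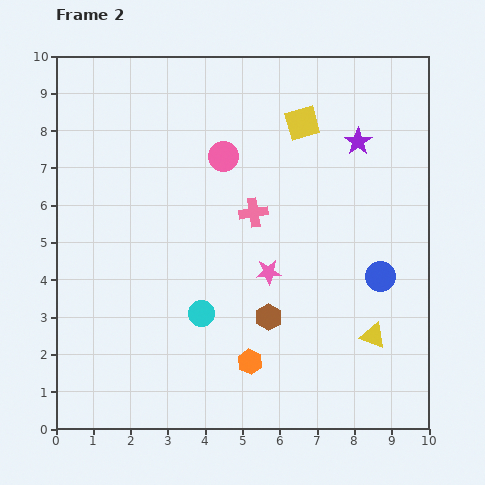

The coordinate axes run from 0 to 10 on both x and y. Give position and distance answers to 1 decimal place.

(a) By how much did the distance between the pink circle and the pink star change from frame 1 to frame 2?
+1.6

Distance in frame 1: 1.7. Distance in frame 2: 3.3.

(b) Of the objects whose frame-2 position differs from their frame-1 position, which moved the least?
the purple star

(moved 1.3)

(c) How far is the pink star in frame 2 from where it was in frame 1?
1.8

The pink star moved from (4.6, 5.6) to (5.7, 4.2), a distance of √(1.1² + 1.4²) ≈ 1.8.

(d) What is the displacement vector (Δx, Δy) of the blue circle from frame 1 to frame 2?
(1.6, -1.3)

The blue circle was at (7.1, 5.4) in frame 1 and (8.7, 4.1) in frame 2.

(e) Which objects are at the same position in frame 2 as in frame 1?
the orange hexagon, the pink circle, the cyan circle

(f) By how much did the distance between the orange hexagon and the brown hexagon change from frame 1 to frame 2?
-2.3

Distance in frame 1: 3.6. Distance in frame 2: 1.3.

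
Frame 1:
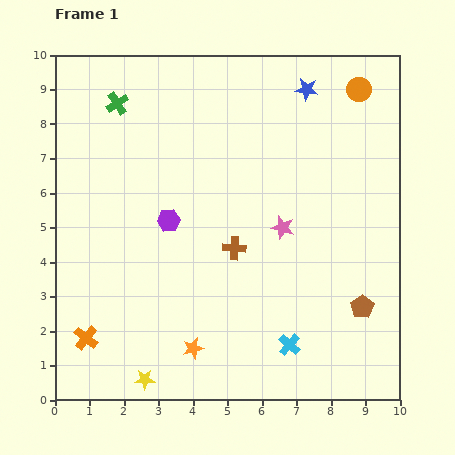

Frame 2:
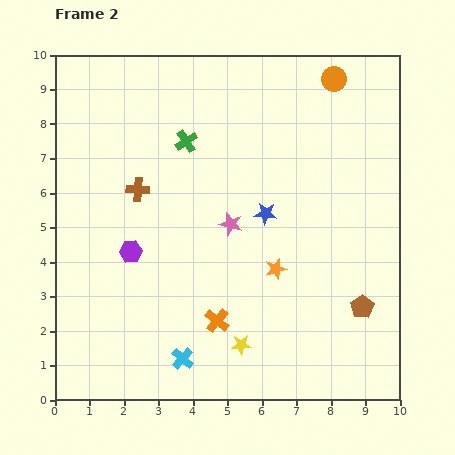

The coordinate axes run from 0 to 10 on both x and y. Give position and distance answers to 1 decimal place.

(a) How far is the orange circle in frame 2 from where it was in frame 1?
0.8

The orange circle moved from (8.8, 9.0) to (8.1, 9.3), a distance of √(0.7² + 0.3²) ≈ 0.8.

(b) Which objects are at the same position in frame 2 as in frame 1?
the brown pentagon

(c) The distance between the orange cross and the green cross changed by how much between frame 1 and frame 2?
-1.6

Distance in frame 1: 6.9. Distance in frame 2: 5.3.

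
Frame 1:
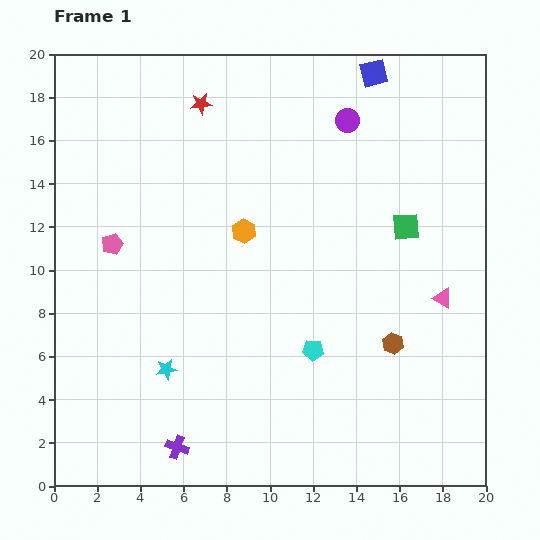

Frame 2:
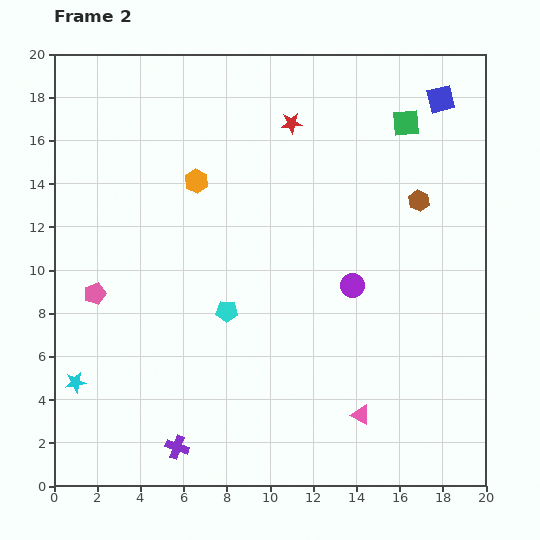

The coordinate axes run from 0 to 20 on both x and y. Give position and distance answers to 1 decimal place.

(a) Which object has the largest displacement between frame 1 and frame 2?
the purple circle

(moved 7.6; next 6.7)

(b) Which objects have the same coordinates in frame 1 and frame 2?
the purple cross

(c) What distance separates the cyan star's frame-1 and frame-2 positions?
4.2

The cyan star moved from (5.2, 5.4) to (1.0, 4.8), a distance of √(4.2² + 0.6²) ≈ 4.2.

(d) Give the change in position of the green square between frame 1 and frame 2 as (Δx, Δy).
(0.0, 4.8)

The green square was at (16.3, 12.0) in frame 1 and (16.3, 16.8) in frame 2.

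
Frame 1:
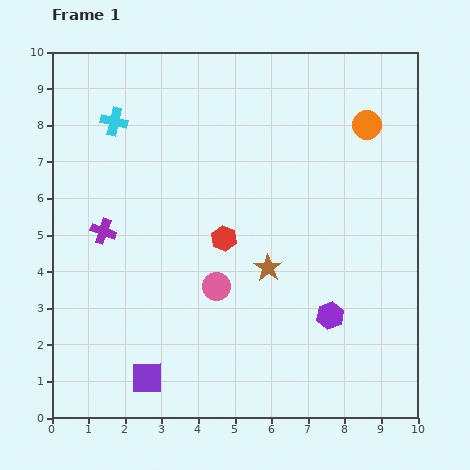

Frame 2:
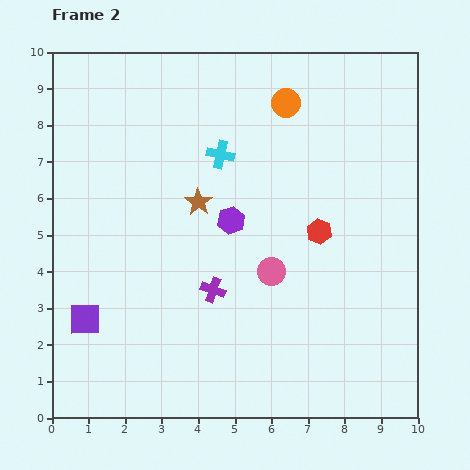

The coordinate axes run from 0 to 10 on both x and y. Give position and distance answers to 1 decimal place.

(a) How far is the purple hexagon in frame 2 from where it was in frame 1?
3.7

The purple hexagon moved from (7.6, 2.8) to (4.9, 5.4), a distance of √(2.7² + 2.6²) ≈ 3.7.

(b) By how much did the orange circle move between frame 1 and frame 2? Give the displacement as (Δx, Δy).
(-2.2, 0.6)

The orange circle was at (8.6, 8.0) in frame 1 and (6.4, 8.6) in frame 2.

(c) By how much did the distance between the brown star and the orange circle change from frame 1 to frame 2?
-1.1

Distance in frame 1: 4.7. Distance in frame 2: 3.6.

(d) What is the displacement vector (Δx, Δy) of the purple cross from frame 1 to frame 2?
(3.0, -1.6)

The purple cross was at (1.4, 5.1) in frame 1 and (4.4, 3.5) in frame 2.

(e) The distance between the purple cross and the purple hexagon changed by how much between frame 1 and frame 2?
-4.6

Distance in frame 1: 6.6. Distance in frame 2: 2.0.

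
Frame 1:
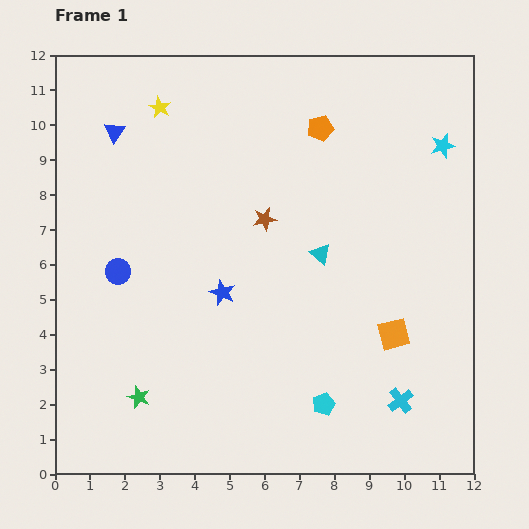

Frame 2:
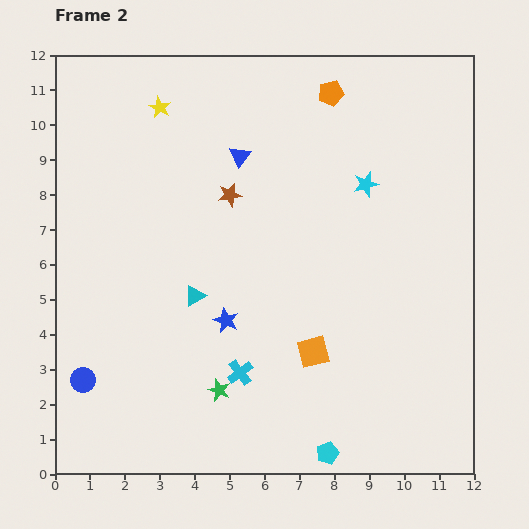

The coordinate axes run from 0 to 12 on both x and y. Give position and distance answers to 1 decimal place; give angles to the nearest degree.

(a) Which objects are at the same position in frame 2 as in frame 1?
the yellow star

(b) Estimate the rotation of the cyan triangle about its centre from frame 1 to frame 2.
47° clockwise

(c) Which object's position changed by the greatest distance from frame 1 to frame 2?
the cyan cross

(moved 4.7; next 3.8)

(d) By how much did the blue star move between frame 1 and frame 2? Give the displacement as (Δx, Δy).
(0.1, -0.8)

The blue star was at (4.8, 5.2) in frame 1 and (4.9, 4.4) in frame 2.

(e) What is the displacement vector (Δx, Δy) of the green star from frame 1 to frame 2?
(2.3, 0.2)

The green star was at (2.4, 2.2) in frame 1 and (4.7, 2.4) in frame 2.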